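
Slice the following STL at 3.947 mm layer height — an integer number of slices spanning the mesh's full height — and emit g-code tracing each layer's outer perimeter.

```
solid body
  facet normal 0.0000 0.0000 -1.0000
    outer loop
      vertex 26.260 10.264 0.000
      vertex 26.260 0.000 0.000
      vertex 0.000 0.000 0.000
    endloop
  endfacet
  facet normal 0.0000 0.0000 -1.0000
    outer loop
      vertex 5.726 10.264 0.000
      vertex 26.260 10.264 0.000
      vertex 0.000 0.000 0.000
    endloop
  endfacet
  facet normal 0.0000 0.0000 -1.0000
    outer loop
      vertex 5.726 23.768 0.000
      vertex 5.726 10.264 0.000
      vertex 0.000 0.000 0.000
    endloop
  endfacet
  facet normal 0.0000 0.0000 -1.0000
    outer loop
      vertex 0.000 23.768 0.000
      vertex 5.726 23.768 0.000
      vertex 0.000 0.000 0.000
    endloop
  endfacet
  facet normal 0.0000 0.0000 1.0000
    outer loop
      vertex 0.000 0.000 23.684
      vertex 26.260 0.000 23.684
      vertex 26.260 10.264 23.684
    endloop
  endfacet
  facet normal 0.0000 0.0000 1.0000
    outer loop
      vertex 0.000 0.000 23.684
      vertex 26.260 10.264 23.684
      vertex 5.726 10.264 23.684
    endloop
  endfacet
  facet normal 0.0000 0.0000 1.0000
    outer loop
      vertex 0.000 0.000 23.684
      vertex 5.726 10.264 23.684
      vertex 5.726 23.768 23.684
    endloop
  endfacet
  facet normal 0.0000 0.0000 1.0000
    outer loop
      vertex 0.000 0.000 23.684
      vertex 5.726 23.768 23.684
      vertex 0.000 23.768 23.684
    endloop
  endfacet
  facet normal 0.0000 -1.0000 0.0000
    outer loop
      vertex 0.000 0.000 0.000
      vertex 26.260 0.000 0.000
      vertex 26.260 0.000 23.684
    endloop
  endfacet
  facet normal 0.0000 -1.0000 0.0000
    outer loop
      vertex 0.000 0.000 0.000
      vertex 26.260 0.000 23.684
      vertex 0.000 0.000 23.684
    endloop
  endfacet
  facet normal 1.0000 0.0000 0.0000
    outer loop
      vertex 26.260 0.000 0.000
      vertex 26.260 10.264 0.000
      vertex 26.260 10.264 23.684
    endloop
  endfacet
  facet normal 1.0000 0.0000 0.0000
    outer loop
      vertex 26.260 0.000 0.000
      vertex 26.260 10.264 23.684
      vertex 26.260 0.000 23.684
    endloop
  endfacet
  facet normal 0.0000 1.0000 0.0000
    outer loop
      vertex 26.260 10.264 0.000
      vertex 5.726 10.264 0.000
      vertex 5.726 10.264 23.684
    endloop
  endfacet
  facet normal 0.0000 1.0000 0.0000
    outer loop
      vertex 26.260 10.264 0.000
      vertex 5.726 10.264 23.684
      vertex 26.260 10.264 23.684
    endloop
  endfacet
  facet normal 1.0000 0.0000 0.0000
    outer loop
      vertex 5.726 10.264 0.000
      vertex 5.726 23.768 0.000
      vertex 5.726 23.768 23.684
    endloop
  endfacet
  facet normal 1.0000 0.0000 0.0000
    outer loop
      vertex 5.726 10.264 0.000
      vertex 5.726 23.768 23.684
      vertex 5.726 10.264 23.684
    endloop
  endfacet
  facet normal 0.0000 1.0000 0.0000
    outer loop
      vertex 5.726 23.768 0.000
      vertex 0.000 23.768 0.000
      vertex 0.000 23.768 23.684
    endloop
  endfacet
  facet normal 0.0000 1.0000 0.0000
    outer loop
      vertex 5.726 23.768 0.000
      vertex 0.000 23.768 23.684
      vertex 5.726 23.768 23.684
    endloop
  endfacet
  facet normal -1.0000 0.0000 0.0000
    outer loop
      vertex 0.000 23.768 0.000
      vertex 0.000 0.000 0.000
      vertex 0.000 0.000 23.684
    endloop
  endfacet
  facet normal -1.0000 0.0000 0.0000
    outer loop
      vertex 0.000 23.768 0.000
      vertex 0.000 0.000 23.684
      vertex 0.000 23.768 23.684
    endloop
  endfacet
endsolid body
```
; perimeter-only toolpath
G21 ; units = mm
G90 ; absolute positioning
G28 ; home
; layer 1
G0 Z3.947
G0 X0.000 Y0.000
G1 X26.260 Y0.000
G1 X26.260 Y10.264
G1 X5.726 Y10.264
G1 X5.726 Y23.768
G1 X0.000 Y23.768
G1 X0.000 Y0.000
; layer 2
G0 Z7.895
G0 X0.000 Y0.000
G1 X26.260 Y0.000
G1 X26.260 Y10.264
G1 X5.726 Y10.264
G1 X5.726 Y23.768
G1 X0.000 Y23.768
G1 X0.000 Y0.000
; layer 3
G0 Z11.842
G0 X0.000 Y0.000
G1 X26.260 Y0.000
G1 X26.260 Y10.264
G1 X5.726 Y10.264
G1 X5.726 Y23.768
G1 X0.000 Y23.768
G1 X0.000 Y0.000
; layer 4
G0 Z15.789
G0 X0.000 Y0.000
G1 X26.260 Y0.000
G1 X26.260 Y10.264
G1 X5.726 Y10.264
G1 X5.726 Y23.768
G1 X0.000 Y23.768
G1 X0.000 Y0.000
; layer 5
G0 Z19.737
G0 X0.000 Y0.000
G1 X26.260 Y0.000
G1 X26.260 Y10.264
G1 X5.726 Y10.264
G1 X5.726 Y23.768
G1 X0.000 Y23.768
G1 X0.000 Y0.000
; layer 6
G0 Z23.684
G0 X0.000 Y0.000
G1 X26.260 Y0.000
G1 X26.260 Y10.264
G1 X5.726 Y10.264
G1 X5.726 Y23.768
G1 X0.000 Y23.768
G1 X0.000 Y0.000
M2 ; end

The solid is an L-shaped prism: outer 26.3 × 23.8 mm, arm thicknesses ≈ 10.3 mm (horizontal) and 5.73 mm (vertical), extruded 23.7 mm in z. Slicing at Δz = 3.947 mm — 6 equal slices spanning the solid's height, so layer i sits at z = i·h/6 — gives 6 non-empty perimeters. Each is a 6-segment closed polygon; G0 lifts to the layer z and rapids to the start vertex, then G1 traces the edges.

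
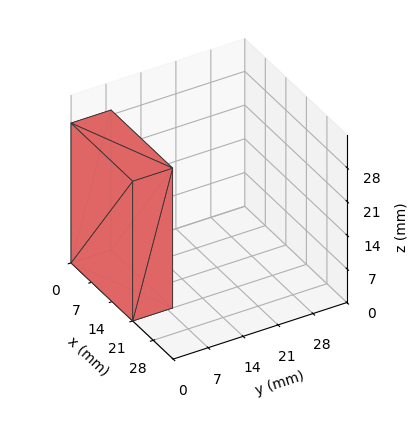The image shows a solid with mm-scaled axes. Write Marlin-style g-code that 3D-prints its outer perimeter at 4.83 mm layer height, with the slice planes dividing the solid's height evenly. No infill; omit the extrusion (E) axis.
Reading the render: the shape is a rectangular box, roughly 21 × 8 mm footprint and 29 mm tall (dimensions read to the nearest mm from the axis ticks). For the g-code, the solid's height is divided into equal slices at the stated Δz and each level perimeter traced with G1 moves after a G0 lift.

; perimeter-only toolpath
G21 ; units = mm
G90 ; absolute positioning
G28 ; home
; layer 1
G0 Z4.83
G0 X0.00 Y0.00
G1 X21.00 Y0.00
G1 X21.00 Y8.00
G1 X0.00 Y8.00
G1 X0.00 Y0.00
; layer 2
G0 Z9.67
G0 X0.00 Y0.00
G1 X21.00 Y0.00
G1 X21.00 Y8.00
G1 X0.00 Y8.00
G1 X0.00 Y0.00
; layer 3
G0 Z14.50
G0 X0.00 Y0.00
G1 X21.00 Y0.00
G1 X21.00 Y8.00
G1 X0.00 Y8.00
G1 X0.00 Y0.00
; layer 4
G0 Z19.33
G0 X0.00 Y0.00
G1 X21.00 Y0.00
G1 X21.00 Y8.00
G1 X0.00 Y8.00
G1 X0.00 Y0.00
; layer 5
G0 Z24.17
G0 X0.00 Y0.00
G1 X21.00 Y0.00
G1 X21.00 Y8.00
G1 X0.00 Y8.00
G1 X0.00 Y0.00
; layer 6
G0 Z29.00
G0 X0.00 Y0.00
G1 X21.00 Y0.00
G1 X21.00 Y8.00
G1 X0.00 Y8.00
G1 X0.00 Y0.00
M2 ; end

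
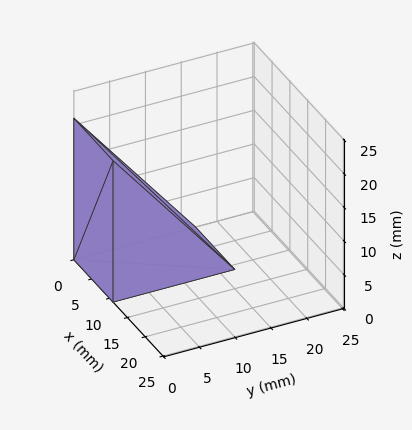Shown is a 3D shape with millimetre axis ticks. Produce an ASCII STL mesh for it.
Reading the render: the shape is a wedge (ramp): 11 × 17 mm base, rising to 21 mm along the y=0 edge and sloping linearly to z=0 at y=17 (dimensions read to the nearest mm from the axis ticks). For the STL, each face is triangulated and given an outward normal.

solid part
  facet normal 0.0000 0.0000 -1.0000
    outer loop
      vertex 11.000 17.000 0.000
      vertex 11.000 0.000 0.000
      vertex 0.000 0.000 0.000
    endloop
  endfacet
  facet normal 0.0000 0.0000 -1.0000
    outer loop
      vertex 0.000 17.000 0.000
      vertex 11.000 17.000 0.000
      vertex 0.000 0.000 0.000
    endloop
  endfacet
  facet normal 0.0000 -1.0000 0.0000
    outer loop
      vertex 0.000 0.000 0.000
      vertex 11.000 0.000 0.000
      vertex 11.000 0.000 21.000
    endloop
  endfacet
  facet normal 0.0000 -1.0000 0.0000
    outer loop
      vertex 0.000 0.000 0.000
      vertex 11.000 0.000 21.000
      vertex 0.000 0.000 21.000
    endloop
  endfacet
  facet normal 0.0000 0.7772 0.6292
    outer loop
      vertex 0.000 0.000 21.000
      vertex 11.000 0.000 21.000
      vertex 11.000 17.000 0.000
    endloop
  endfacet
  facet normal 0.0000 0.7772 0.6292
    outer loop
      vertex 0.000 0.000 21.000
      vertex 11.000 17.000 0.000
      vertex 0.000 17.000 0.000
    endloop
  endfacet
  facet normal -1.0000 0.0000 0.0000
    outer loop
      vertex 0.000 0.000 21.000
      vertex 0.000 17.000 0.000
      vertex 0.000 0.000 0.000
    endloop
  endfacet
  facet normal 1.0000 0.0000 0.0000
    outer loop
      vertex 11.000 0.000 0.000
      vertex 11.000 17.000 0.000
      vertex 11.000 0.000 21.000
    endloop
  endfacet
endsolid part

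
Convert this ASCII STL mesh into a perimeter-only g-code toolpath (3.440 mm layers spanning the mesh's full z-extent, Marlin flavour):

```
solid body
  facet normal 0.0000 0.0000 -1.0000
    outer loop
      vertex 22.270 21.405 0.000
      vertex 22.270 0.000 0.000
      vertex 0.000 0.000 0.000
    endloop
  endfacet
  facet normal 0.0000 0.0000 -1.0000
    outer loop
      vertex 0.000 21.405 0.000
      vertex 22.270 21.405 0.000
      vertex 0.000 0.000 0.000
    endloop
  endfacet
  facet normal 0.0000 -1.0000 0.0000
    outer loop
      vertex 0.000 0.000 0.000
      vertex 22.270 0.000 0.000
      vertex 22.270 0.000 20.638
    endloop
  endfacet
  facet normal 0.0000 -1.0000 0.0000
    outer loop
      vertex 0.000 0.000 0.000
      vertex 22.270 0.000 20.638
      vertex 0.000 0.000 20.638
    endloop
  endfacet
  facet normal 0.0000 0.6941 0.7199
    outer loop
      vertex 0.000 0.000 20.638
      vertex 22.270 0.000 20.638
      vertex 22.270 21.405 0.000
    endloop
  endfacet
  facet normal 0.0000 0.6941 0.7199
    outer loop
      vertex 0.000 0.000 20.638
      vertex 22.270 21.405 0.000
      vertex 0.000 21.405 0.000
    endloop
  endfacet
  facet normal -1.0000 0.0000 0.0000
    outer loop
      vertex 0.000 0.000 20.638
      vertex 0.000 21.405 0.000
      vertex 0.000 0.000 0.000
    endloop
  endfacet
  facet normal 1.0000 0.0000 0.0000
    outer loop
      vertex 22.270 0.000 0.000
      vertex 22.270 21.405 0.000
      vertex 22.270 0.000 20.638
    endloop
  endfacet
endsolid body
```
; perimeter-only toolpath
G21 ; units = mm
G90 ; absolute positioning
G28 ; home
; layer 1
G0 Z3.440
G0 X0.000 Y0.000
G1 X22.270 Y0.000
G1 X22.270 Y17.837
G1 X0.000 Y17.837
G1 X0.000 Y0.000
; layer 2
G0 Z6.879
G0 X0.000 Y0.000
G1 X22.270 Y0.000
G1 X22.270 Y14.270
G1 X0.000 Y14.270
G1 X0.000 Y0.000
; layer 3
G0 Z10.319
G0 X0.000 Y0.000
G1 X22.270 Y0.000
G1 X22.270 Y10.703
G1 X0.000 Y10.703
G1 X0.000 Y0.000
; layer 4
G0 Z13.759
G0 X0.000 Y0.000
G1 X22.270 Y0.000
G1 X22.270 Y7.135
G1 X0.000 Y7.135
G1 X0.000 Y0.000
; layer 5
G0 Z17.198
G0 X0.000 Y0.000
G1 X22.270 Y0.000
G1 X22.270 Y3.568
G1 X0.000 Y3.568
G1 X0.000 Y0.000
M2 ; end

The solid is a wedge (ramp): 22.3 × 21.4 mm base, rising to 20.6 mm along the y=0 edge and sloping linearly to z=0 at y=21.4. Slicing at Δz = 3.440 mm — 6 equal slices spanning the solid's height, so layer i sits at z = i·h/6 — gives 5 non-empty perimeters. Each is a 4-segment closed polygon; G0 lifts to the layer z and rapids to the start vertex, then G1 traces the edges. The cross-section shrinks linearly with z (the slice at the apex is degenerate and omitted).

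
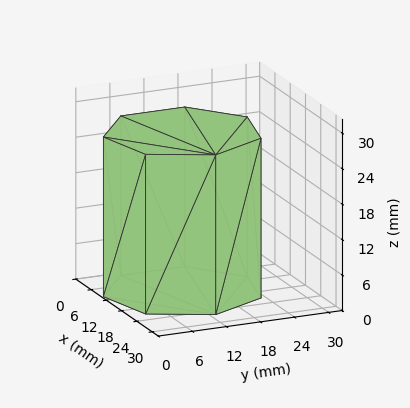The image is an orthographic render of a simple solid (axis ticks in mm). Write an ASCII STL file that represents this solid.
Reading the render: the shape is a regular 7-sided prism (a cylinder approximated with 7 flat sides), circumscribed radius ≈ 13 mm, height ≈ 27 mm (dimensions read to the nearest mm from the axis ticks). For the STL, each face is triangulated and given an outward normal.

solid part
  facet normal 0.0000 0.0000 -1.0000
    outer loop
      vertex 10.107 25.674 0.000
      vertex 21.105 23.164 0.000
      vertex 26.000 13.000 0.000
    endloop
  endfacet
  facet normal 0.0000 0.0000 -1.0000
    outer loop
      vertex 1.287 18.640 0.000
      vertex 10.107 25.674 0.000
      vertex 26.000 13.000 0.000
    endloop
  endfacet
  facet normal 0.0000 0.0000 -1.0000
    outer loop
      vertex 1.287 7.360 0.000
      vertex 1.287 18.640 0.000
      vertex 26.000 13.000 0.000
    endloop
  endfacet
  facet normal 0.0000 0.0000 -1.0000
    outer loop
      vertex 10.107 0.326 0.000
      vertex 1.287 7.360 0.000
      vertex 26.000 13.000 0.000
    endloop
  endfacet
  facet normal 0.0000 0.0000 -1.0000
    outer loop
      vertex 21.105 2.836 0.000
      vertex 10.107 0.326 0.000
      vertex 26.000 13.000 0.000
    endloop
  endfacet
  facet normal 0.0000 0.0000 1.0000
    outer loop
      vertex 26.000 13.000 27.000
      vertex 21.105 23.164 27.000
      vertex 10.107 25.674 27.000
    endloop
  endfacet
  facet normal 0.0000 0.0000 1.0000
    outer loop
      vertex 26.000 13.000 27.000
      vertex 10.107 25.674 27.000
      vertex 1.287 18.640 27.000
    endloop
  endfacet
  facet normal 0.0000 0.0000 1.0000
    outer loop
      vertex 26.000 13.000 27.000
      vertex 1.287 18.640 27.000
      vertex 1.287 7.360 27.000
    endloop
  endfacet
  facet normal 0.0000 0.0000 1.0000
    outer loop
      vertex 26.000 13.000 27.000
      vertex 1.287 7.360 27.000
      vertex 10.107 0.326 27.000
    endloop
  endfacet
  facet normal 0.0000 0.0000 1.0000
    outer loop
      vertex 26.000 13.000 27.000
      vertex 10.107 0.326 27.000
      vertex 21.105 2.836 27.000
    endloop
  endfacet
  facet normal 0.9010 0.4339 0.0000
    outer loop
      vertex 26.000 13.000 0.000
      vertex 21.105 23.164 0.000
      vertex 21.105 23.164 27.000
    endloop
  endfacet
  facet normal 0.9010 0.4339 0.0000
    outer loop
      vertex 26.000 13.000 0.000
      vertex 21.105 23.164 27.000
      vertex 26.000 13.000 27.000
    endloop
  endfacet
  facet normal 0.2225 0.9749 0.0000
    outer loop
      vertex 21.105 23.164 0.000
      vertex 10.107 25.674 0.000
      vertex 10.107 25.674 27.000
    endloop
  endfacet
  facet normal 0.2225 0.9749 0.0000
    outer loop
      vertex 21.105 23.164 0.000
      vertex 10.107 25.674 27.000
      vertex 21.105 23.164 27.000
    endloop
  endfacet
  facet normal -0.6235 0.7818 0.0000
    outer loop
      vertex 10.107 25.674 0.000
      vertex 1.287 18.640 0.000
      vertex 1.287 18.640 27.000
    endloop
  endfacet
  facet normal -0.6235 0.7818 0.0000
    outer loop
      vertex 10.107 25.674 0.000
      vertex 1.287 18.640 27.000
      vertex 10.107 25.674 27.000
    endloop
  endfacet
  facet normal -1.0000 0.0000 0.0000
    outer loop
      vertex 1.287 18.640 0.000
      vertex 1.287 7.360 0.000
      vertex 1.287 7.360 27.000
    endloop
  endfacet
  facet normal -1.0000 0.0000 0.0000
    outer loop
      vertex 1.287 18.640 0.000
      vertex 1.287 7.360 27.000
      vertex 1.287 18.640 27.000
    endloop
  endfacet
  facet normal -0.6235 -0.7818 0.0000
    outer loop
      vertex 1.287 7.360 0.000
      vertex 10.107 0.326 0.000
      vertex 10.107 0.326 27.000
    endloop
  endfacet
  facet normal -0.6235 -0.7818 0.0000
    outer loop
      vertex 1.287 7.360 0.000
      vertex 10.107 0.326 27.000
      vertex 1.287 7.360 27.000
    endloop
  endfacet
  facet normal 0.2225 -0.9749 0.0000
    outer loop
      vertex 10.107 0.326 0.000
      vertex 21.105 2.836 0.000
      vertex 21.105 2.836 27.000
    endloop
  endfacet
  facet normal 0.2225 -0.9749 0.0000
    outer loop
      vertex 10.107 0.326 0.000
      vertex 21.105 2.836 27.000
      vertex 10.107 0.326 27.000
    endloop
  endfacet
  facet normal 0.9010 -0.4339 0.0000
    outer loop
      vertex 21.105 2.836 0.000
      vertex 26.000 13.000 0.000
      vertex 26.000 13.000 27.000
    endloop
  endfacet
  facet normal 0.9010 -0.4339 0.0000
    outer loop
      vertex 21.105 2.836 0.000
      vertex 26.000 13.000 27.000
      vertex 21.105 2.836 27.000
    endloop
  endfacet
endsolid part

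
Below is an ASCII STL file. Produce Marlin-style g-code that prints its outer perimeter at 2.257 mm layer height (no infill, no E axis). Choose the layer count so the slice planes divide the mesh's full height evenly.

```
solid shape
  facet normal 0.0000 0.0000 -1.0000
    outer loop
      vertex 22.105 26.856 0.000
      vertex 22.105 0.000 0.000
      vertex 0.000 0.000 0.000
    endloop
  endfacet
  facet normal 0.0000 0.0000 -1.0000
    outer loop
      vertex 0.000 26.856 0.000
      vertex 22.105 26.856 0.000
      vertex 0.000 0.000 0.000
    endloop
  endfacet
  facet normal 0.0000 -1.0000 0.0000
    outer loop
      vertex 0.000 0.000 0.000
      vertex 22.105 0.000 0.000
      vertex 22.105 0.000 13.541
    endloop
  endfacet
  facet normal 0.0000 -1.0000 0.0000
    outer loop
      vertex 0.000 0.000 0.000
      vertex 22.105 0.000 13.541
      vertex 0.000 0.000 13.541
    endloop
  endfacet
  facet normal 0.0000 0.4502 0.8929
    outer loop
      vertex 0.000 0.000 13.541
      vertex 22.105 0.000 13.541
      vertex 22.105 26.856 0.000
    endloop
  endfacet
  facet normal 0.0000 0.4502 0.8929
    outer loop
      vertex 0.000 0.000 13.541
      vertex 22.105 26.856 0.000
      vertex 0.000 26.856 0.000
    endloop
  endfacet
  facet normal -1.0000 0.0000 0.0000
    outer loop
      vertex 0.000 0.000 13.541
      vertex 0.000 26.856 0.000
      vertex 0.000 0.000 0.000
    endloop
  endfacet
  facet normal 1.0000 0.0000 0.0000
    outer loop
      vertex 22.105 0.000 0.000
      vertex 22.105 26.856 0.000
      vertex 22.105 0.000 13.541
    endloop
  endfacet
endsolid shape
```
; perimeter-only toolpath
G21 ; units = mm
G90 ; absolute positioning
G28 ; home
; layer 1
G0 Z2.257
G0 X0.000 Y0.000
G1 X22.105 Y0.000
G1 X22.105 Y22.380
G1 X0.000 Y22.380
G1 X0.000 Y0.000
; layer 2
G0 Z4.514
G0 X0.000 Y0.000
G1 X22.105 Y0.000
G1 X22.105 Y17.904
G1 X0.000 Y17.904
G1 X0.000 Y0.000
; layer 3
G0 Z6.771
G0 X0.000 Y0.000
G1 X22.105 Y0.000
G1 X22.105 Y13.428
G1 X0.000 Y13.428
G1 X0.000 Y0.000
; layer 4
G0 Z9.027
G0 X0.000 Y0.000
G1 X22.105 Y0.000
G1 X22.105 Y8.952
G1 X0.000 Y8.952
G1 X0.000 Y0.000
; layer 5
G0 Z11.284
G0 X0.000 Y0.000
G1 X22.105 Y0.000
G1 X22.105 Y4.476
G1 X0.000 Y4.476
G1 X0.000 Y0.000
M2 ; end

The solid is a wedge (ramp): 22.1 × 26.9 mm base, rising to 13.5 mm along the y=0 edge and sloping linearly to z=0 at y=26.9. Slicing at Δz = 2.257 mm — 6 equal slices spanning the solid's height, so layer i sits at z = i·h/6 — gives 5 non-empty perimeters. Each is a 4-segment closed polygon; G0 lifts to the layer z and rapids to the start vertex, then G1 traces the edges. The cross-section shrinks linearly with z (the slice at the apex is degenerate and omitted).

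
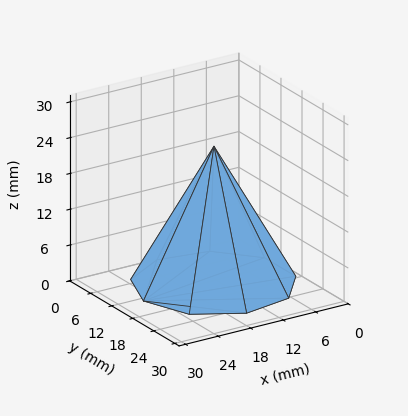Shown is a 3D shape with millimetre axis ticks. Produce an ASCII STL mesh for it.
Reading the render: the shape is a regular 9-sided pyramid, base circumscribed radius ≈ 13 mm, apex at z ≈ 23 mm (dimensions read to the nearest mm from the axis ticks). For the STL, each face is triangulated and given an outward normal.

solid part
  facet normal 0.0000 0.0000 -1.0000
    outer loop
      vertex 15.257 25.803 0.000
      vertex 22.959 21.356 0.000
      vertex 26.000 13.000 0.000
    endloop
  endfacet
  facet normal 0.0000 0.0000 -1.0000
    outer loop
      vertex 6.500 24.258 0.000
      vertex 15.257 25.803 0.000
      vertex 26.000 13.000 0.000
    endloop
  endfacet
  facet normal 0.0000 0.0000 -1.0000
    outer loop
      vertex 0.784 17.446 0.000
      vertex 6.500 24.258 0.000
      vertex 26.000 13.000 0.000
    endloop
  endfacet
  facet normal 0.0000 0.0000 -1.0000
    outer loop
      vertex 0.784 8.554 0.000
      vertex 0.784 17.446 0.000
      vertex 26.000 13.000 0.000
    endloop
  endfacet
  facet normal 0.0000 0.0000 -1.0000
    outer loop
      vertex 6.500 1.742 0.000
      vertex 0.784 8.554 0.000
      vertex 26.000 13.000 0.000
    endloop
  endfacet
  facet normal 0.0000 0.0000 -1.0000
    outer loop
      vertex 15.257 0.197 0.000
      vertex 6.500 1.742 0.000
      vertex 26.000 13.000 0.000
    endloop
  endfacet
  facet normal 0.0000 0.0000 -1.0000
    outer loop
      vertex 22.959 4.644 0.000
      vertex 15.257 0.197 0.000
      vertex 26.000 13.000 0.000
    endloop
  endfacet
  facet normal 0.8299 0.3020 0.4691
    outer loop
      vertex 26.000 13.000 0.000
      vertex 22.959 21.356 0.000
      vertex 13.000 13.000 23.000
    endloop
  endfacet
  facet normal 0.4416 0.7648 0.4691
    outer loop
      vertex 22.959 21.356 0.000
      vertex 15.257 25.803 0.000
      vertex 13.000 13.000 23.000
    endloop
  endfacet
  facet normal -0.1534 0.8697 0.4691
    outer loop
      vertex 15.257 25.803 0.000
      vertex 6.500 24.258 0.000
      vertex 13.000 13.000 23.000
    endloop
  endfacet
  facet normal -0.6765 0.5677 0.4691
    outer loop
      vertex 6.500 24.258 0.000
      vertex 0.784 17.446 0.000
      vertex 13.000 13.000 23.000
    endloop
  endfacet
  facet normal -0.8832 0.0000 0.4691
    outer loop
      vertex 0.784 17.446 0.000
      vertex 0.784 8.554 0.000
      vertex 13.000 13.000 23.000
    endloop
  endfacet
  facet normal -0.6765 -0.5677 0.4691
    outer loop
      vertex 0.784 8.554 0.000
      vertex 6.500 1.742 0.000
      vertex 13.000 13.000 23.000
    endloop
  endfacet
  facet normal -0.1534 -0.8697 0.4691
    outer loop
      vertex 6.500 1.742 0.000
      vertex 15.257 0.197 0.000
      vertex 13.000 13.000 23.000
    endloop
  endfacet
  facet normal 0.4416 -0.7648 0.4691
    outer loop
      vertex 15.257 0.197 0.000
      vertex 22.959 4.644 0.000
      vertex 13.000 13.000 23.000
    endloop
  endfacet
  facet normal 0.8299 -0.3020 0.4691
    outer loop
      vertex 22.959 4.644 0.000
      vertex 26.000 13.000 0.000
      vertex 13.000 13.000 23.000
    endloop
  endfacet
endsolid part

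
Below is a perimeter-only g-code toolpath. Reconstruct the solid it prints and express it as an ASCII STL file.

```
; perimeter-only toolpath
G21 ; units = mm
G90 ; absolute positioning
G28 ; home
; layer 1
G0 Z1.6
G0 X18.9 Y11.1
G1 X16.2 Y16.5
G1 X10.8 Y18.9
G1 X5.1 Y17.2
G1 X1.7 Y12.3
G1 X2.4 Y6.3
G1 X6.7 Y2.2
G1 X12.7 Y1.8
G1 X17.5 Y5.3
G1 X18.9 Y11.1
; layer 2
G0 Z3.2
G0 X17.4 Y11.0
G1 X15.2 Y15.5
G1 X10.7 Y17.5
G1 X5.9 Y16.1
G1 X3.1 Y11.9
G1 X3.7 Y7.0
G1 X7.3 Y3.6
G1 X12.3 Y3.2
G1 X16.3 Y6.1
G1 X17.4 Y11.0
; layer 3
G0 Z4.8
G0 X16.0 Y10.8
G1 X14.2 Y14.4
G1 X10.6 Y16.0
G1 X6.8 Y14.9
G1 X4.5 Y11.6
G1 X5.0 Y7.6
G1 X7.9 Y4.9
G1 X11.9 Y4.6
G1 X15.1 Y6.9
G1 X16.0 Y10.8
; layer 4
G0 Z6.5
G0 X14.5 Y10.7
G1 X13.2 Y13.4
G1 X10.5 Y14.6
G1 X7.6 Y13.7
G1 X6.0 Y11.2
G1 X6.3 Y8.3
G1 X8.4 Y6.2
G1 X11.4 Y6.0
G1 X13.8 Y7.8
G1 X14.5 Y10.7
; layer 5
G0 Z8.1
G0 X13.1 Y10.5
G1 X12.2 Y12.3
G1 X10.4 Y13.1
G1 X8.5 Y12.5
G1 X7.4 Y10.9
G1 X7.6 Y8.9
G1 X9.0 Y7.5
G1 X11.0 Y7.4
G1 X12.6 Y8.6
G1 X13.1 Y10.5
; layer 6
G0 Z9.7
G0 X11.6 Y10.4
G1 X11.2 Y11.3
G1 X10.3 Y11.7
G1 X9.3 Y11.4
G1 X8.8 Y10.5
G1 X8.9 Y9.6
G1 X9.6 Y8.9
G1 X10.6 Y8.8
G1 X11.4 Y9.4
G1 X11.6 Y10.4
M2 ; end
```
solid part
  facet normal 0.0000 0.0000 -1.0000
    outer loop
      vertex 10.9 20.4 0.0
      vertex 17.2 17.6 0.0
      vertex 20.3 11.3 0.0
    endloop
  endfacet
  facet normal 0.0000 0.0000 -1.0000
    outer loop
      vertex 4.2 18.4 0.0
      vertex 10.9 20.4 0.0
      vertex 20.3 11.3 0.0
    endloop
  endfacet
  facet normal 0.0000 0.0000 -1.0000
    outer loop
      vertex 0.3 12.6 0.0
      vertex 4.2 18.4 0.0
      vertex 20.3 11.3 0.0
    endloop
  endfacet
  facet normal 0.0000 0.0000 -1.0000
    outer loop
      vertex 1.1 5.7 0.0
      vertex 0.3 12.6 0.0
      vertex 20.3 11.3 0.0
    endloop
  endfacet
  facet normal 0.0000 0.0000 -1.0000
    outer loop
      vertex 6.1 0.9 0.0
      vertex 1.1 5.7 0.0
      vertex 20.3 11.3 0.0
    endloop
  endfacet
  facet normal 0.0000 0.0000 -1.0000
    outer loop
      vertex 13.1 0.4 0.0
      vertex 6.1 0.9 0.0
      vertex 20.3 11.3 0.0
    endloop
  endfacet
  facet normal 0.0000 0.0000 -1.0000
    outer loop
      vertex 18.7 4.5 0.0
      vertex 13.1 0.4 0.0
      vertex 20.3 11.3 0.0
    endloop
  endfacet
  facet normal 0.6854 0.3372 0.6454
    outer loop
      vertex 20.3 11.3 0.0
      vertex 17.2 17.6 0.0
      vertex 10.2 10.2 11.3
    endloop
  endfacet
  facet normal 0.3095 0.6963 0.6477
    outer loop
      vertex 17.2 17.6 0.0
      vertex 10.9 20.4 0.0
      vertex 10.2 10.2 11.3
    endloop
  endfacet
  facet normal -0.2182 0.7311 0.6464
    outer loop
      vertex 10.9 20.4 0.0
      vertex 4.2 18.4 0.0
      vertex 10.2 10.2 11.3
    endloop
  endfacet
  facet normal -0.6337 0.4261 0.6457
    outer loop
      vertex 4.2 18.4 0.0
      vertex 0.3 12.6 0.0
      vertex 10.2 10.2 11.3
    endloop
  endfacet
  facet normal -0.7584 -0.0879 0.6458
    outer loop
      vertex 0.3 12.6 0.0
      vertex 1.1 5.7 0.0
      vertex 10.2 10.2 11.3
    endloop
  endfacet
  facet normal -0.5290 -0.5510 0.6454
    outer loop
      vertex 1.1 5.7 0.0
      vertex 6.1 0.9 0.0
      vertex 10.2 10.2 11.3
    endloop
  endfacet
  facet normal -0.0544 -0.7612 0.6462
    outer loop
      vertex 6.1 0.9 0.0
      vertex 13.1 0.4 0.0
      vertex 10.2 10.2 11.3
    endloop
  endfacet
  facet normal 0.4498 -0.6144 0.6483
    outer loop
      vertex 13.1 0.4 0.0
      vertex 18.7 4.5 0.0
      vertex 10.2 10.2 11.3
    endloop
  endfacet
  facet normal 0.7425 -0.1747 0.6467
    outer loop
      vertex 18.7 4.5 0.0
      vertex 20.3 11.3 0.0
      vertex 10.2 10.2 11.3
    endloop
  endfacet
endsolid part

The G0 Z moves step by Δz≈1.6 mm. The G1 loops shrink linearly with z, so the solid tapers from its base footprint up to z≈11.3. Closing with a flat bottom cap and the tapered top and triangulating gives 16 facets — a regular 9-sided pyramid, base circumscribed radius ≈ 10.2 mm, apex at z ≈ 11.3 mm.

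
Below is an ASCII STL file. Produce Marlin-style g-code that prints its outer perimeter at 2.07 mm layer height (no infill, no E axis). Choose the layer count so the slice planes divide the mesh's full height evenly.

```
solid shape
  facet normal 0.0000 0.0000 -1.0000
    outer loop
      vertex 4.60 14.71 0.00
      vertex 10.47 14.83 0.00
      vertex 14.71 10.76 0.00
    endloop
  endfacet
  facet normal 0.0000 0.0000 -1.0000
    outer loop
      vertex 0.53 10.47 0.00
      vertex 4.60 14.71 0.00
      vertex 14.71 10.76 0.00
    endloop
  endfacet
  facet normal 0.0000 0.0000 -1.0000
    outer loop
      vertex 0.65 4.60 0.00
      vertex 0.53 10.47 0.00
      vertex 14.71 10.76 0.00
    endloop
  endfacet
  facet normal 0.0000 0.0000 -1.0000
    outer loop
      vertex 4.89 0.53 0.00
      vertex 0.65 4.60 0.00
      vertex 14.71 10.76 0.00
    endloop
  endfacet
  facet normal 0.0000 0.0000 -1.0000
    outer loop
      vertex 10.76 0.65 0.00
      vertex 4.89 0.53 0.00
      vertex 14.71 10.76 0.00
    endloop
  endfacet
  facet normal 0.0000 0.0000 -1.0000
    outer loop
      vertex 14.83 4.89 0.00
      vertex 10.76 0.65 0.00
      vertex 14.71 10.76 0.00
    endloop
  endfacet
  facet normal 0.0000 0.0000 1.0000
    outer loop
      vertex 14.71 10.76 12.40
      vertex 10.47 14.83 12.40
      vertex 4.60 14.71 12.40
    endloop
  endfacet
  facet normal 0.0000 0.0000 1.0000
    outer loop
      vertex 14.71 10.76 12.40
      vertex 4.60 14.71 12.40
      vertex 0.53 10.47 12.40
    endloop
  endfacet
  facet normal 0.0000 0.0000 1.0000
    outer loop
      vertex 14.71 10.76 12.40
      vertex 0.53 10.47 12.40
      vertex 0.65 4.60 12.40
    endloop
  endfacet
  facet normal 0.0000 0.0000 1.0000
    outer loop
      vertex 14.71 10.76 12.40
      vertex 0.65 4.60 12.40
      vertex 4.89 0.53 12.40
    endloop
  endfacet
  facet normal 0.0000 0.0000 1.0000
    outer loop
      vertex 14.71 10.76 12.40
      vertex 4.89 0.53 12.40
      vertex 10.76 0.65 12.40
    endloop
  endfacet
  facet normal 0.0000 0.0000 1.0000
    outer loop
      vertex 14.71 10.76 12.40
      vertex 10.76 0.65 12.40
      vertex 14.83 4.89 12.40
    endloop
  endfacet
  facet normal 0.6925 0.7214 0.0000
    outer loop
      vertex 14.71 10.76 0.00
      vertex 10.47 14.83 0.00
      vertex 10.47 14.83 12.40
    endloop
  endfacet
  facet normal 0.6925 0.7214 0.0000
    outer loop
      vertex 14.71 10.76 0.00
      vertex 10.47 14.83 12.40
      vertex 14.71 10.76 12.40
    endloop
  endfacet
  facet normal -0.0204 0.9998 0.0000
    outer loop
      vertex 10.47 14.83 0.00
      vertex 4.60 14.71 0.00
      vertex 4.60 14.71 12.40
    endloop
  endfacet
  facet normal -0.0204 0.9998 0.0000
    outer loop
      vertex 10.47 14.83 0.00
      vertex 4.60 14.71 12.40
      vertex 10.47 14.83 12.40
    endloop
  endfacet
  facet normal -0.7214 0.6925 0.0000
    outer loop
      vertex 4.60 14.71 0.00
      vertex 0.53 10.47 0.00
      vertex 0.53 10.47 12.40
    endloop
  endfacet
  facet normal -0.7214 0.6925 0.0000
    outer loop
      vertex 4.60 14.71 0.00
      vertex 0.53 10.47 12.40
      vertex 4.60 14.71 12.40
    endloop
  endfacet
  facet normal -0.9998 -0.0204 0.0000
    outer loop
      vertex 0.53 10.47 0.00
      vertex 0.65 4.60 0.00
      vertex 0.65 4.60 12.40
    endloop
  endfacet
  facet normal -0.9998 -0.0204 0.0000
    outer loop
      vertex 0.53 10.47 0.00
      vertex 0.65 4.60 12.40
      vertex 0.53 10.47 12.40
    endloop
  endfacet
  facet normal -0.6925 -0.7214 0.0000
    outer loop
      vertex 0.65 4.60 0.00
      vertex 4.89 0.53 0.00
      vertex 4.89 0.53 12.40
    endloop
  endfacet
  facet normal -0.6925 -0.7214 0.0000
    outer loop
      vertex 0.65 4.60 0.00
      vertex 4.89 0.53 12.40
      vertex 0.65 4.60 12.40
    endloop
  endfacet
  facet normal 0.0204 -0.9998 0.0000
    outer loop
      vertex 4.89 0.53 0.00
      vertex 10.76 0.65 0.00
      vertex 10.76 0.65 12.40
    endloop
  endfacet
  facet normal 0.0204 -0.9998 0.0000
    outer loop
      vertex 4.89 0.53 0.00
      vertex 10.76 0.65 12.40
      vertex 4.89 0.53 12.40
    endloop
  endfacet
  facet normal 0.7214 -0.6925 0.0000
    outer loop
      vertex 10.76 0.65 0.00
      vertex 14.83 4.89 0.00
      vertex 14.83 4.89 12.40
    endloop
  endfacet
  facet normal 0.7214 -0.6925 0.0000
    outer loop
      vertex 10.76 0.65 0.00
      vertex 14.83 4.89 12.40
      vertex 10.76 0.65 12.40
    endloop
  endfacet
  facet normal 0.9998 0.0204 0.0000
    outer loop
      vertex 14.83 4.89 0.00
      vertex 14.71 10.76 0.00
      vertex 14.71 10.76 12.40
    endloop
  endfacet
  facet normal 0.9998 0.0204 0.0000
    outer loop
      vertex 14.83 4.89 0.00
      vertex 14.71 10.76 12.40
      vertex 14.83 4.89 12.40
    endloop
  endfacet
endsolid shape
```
; perimeter-only toolpath
G21 ; units = mm
G90 ; absolute positioning
G28 ; home
; layer 1
G0 Z2.07
G0 X14.71 Y10.76
G1 X10.47 Y14.83
G1 X4.60 Y14.71
G1 X0.53 Y10.47
G1 X0.65 Y4.60
G1 X4.89 Y0.53
G1 X10.76 Y0.65
G1 X14.83 Y4.89
G1 X14.71 Y10.76
; layer 2
G0 Z4.13
G0 X14.71 Y10.76
G1 X10.47 Y14.83
G1 X4.60 Y14.71
G1 X0.53 Y10.47
G1 X0.65 Y4.60
G1 X4.89 Y0.53
G1 X10.76 Y0.65
G1 X14.83 Y4.89
G1 X14.71 Y10.76
; layer 3
G0 Z6.20
G0 X14.71 Y10.76
G1 X10.47 Y14.83
G1 X4.60 Y14.71
G1 X0.53 Y10.47
G1 X0.65 Y4.60
G1 X4.89 Y0.53
G1 X10.76 Y0.65
G1 X14.83 Y4.89
G1 X14.71 Y10.76
; layer 4
G0 Z8.27
G0 X14.71 Y10.76
G1 X10.47 Y14.83
G1 X4.60 Y14.71
G1 X0.53 Y10.47
G1 X0.65 Y4.60
G1 X4.89 Y0.53
G1 X10.76 Y0.65
G1 X14.83 Y4.89
G1 X14.71 Y10.76
; layer 5
G0 Z10.33
G0 X14.71 Y10.76
G1 X10.47 Y14.83
G1 X4.60 Y14.71
G1 X0.53 Y10.47
G1 X0.65 Y4.60
G1 X4.89 Y0.53
G1 X10.76 Y0.65
G1 X14.83 Y4.89
G1 X14.71 Y10.76
; layer 6
G0 Z12.40
G0 X14.71 Y10.76
G1 X10.47 Y14.83
G1 X4.60 Y14.71
G1 X0.53 Y10.47
G1 X0.65 Y4.60
G1 X4.89 Y0.53
G1 X10.76 Y0.65
G1 X14.83 Y4.89
G1 X14.71 Y10.76
M2 ; end

The solid is a regular 8-sided prism (a cylinder approximated with 8 flat sides), circumscribed radius ≈ 7.68 mm, height ≈ 12.4 mm. Slicing at Δz = 2.07 mm — 6 equal slices spanning the solid's height, so layer i sits at z = i·h/6 — gives 6 non-empty perimeters. Each is a 8-segment closed polygon; G0 lifts to the layer z and rapids to the start vertex, then G1 traces the edges.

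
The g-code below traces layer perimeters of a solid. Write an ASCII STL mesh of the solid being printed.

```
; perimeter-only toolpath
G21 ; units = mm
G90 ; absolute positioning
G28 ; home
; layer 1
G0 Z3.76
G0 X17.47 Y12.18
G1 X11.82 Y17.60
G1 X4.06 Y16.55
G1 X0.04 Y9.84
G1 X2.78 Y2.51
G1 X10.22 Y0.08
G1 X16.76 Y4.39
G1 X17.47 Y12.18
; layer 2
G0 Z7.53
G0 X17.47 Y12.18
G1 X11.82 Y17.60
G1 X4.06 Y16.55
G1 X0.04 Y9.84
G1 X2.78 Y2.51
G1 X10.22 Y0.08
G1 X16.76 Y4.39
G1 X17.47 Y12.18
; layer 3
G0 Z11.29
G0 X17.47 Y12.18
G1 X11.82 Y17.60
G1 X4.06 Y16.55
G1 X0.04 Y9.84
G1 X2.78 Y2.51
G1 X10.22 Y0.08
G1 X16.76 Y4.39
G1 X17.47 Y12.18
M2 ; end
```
solid part
  facet normal 0.0000 0.0000 -1.0000
    outer loop
      vertex 4.06 16.55 0.00
      vertex 11.82 17.60 0.00
      vertex 17.47 12.18 0.00
    endloop
  endfacet
  facet normal 0.0000 0.0000 -1.0000
    outer loop
      vertex 0.04 9.84 0.00
      vertex 4.06 16.55 0.00
      vertex 17.47 12.18 0.00
    endloop
  endfacet
  facet normal 0.0000 0.0000 -1.0000
    outer loop
      vertex 2.78 2.51 0.00
      vertex 0.04 9.84 0.00
      vertex 17.47 12.18 0.00
    endloop
  endfacet
  facet normal 0.0000 0.0000 -1.0000
    outer loop
      vertex 10.22 0.08 0.00
      vertex 2.78 2.51 0.00
      vertex 17.47 12.18 0.00
    endloop
  endfacet
  facet normal 0.0000 0.0000 -1.0000
    outer loop
      vertex 16.76 4.39 0.00
      vertex 10.22 0.08 0.00
      vertex 17.47 12.18 0.00
    endloop
  endfacet
  facet normal 0.0000 0.0000 1.0000
    outer loop
      vertex 17.47 12.18 11.29
      vertex 11.82 17.60 11.29
      vertex 4.06 16.55 11.29
    endloop
  endfacet
  facet normal 0.0000 0.0000 1.0000
    outer loop
      vertex 17.47 12.18 11.29
      vertex 4.06 16.55 11.29
      vertex 0.04 9.84 11.29
    endloop
  endfacet
  facet normal 0.0000 0.0000 1.0000
    outer loop
      vertex 17.47 12.18 11.29
      vertex 0.04 9.84 11.29
      vertex 2.78 2.51 11.29
    endloop
  endfacet
  facet normal 0.0000 0.0000 1.0000
    outer loop
      vertex 17.47 12.18 11.29
      vertex 2.78 2.51 11.29
      vertex 10.22 0.08 11.29
    endloop
  endfacet
  facet normal 0.0000 0.0000 1.0000
    outer loop
      vertex 17.47 12.18 11.29
      vertex 10.22 0.08 11.29
      vertex 16.76 4.39 11.29
    endloop
  endfacet
  facet normal 0.6923 0.7216 0.0000
    outer loop
      vertex 17.47 12.18 0.00
      vertex 11.82 17.60 0.00
      vertex 11.82 17.60 11.29
    endloop
  endfacet
  facet normal 0.6923 0.7216 0.0000
    outer loop
      vertex 17.47 12.18 0.00
      vertex 11.82 17.60 11.29
      vertex 17.47 12.18 11.29
    endloop
  endfacet
  facet normal -0.1341 0.9910 0.0000
    outer loop
      vertex 11.82 17.60 0.00
      vertex 4.06 16.55 0.00
      vertex 4.06 16.55 11.29
    endloop
  endfacet
  facet normal -0.1341 0.9910 0.0000
    outer loop
      vertex 11.82 17.60 0.00
      vertex 4.06 16.55 11.29
      vertex 11.82 17.60 11.29
    endloop
  endfacet
  facet normal -0.8578 0.5139 0.0000
    outer loop
      vertex 4.06 16.55 0.00
      vertex 0.04 9.84 0.00
      vertex 0.04 9.84 11.29
    endloop
  endfacet
  facet normal -0.8578 0.5139 0.0000
    outer loop
      vertex 4.06 16.55 0.00
      vertex 0.04 9.84 11.29
      vertex 4.06 16.55 11.29
    endloop
  endfacet
  facet normal -0.9367 -0.3501 0.0000
    outer loop
      vertex 0.04 9.84 0.00
      vertex 2.78 2.51 0.00
      vertex 2.78 2.51 11.29
    endloop
  endfacet
  facet normal -0.9367 -0.3501 0.0000
    outer loop
      vertex 0.04 9.84 0.00
      vertex 2.78 2.51 11.29
      vertex 0.04 9.84 11.29
    endloop
  endfacet
  facet normal -0.3105 -0.9506 0.0000
    outer loop
      vertex 2.78 2.51 0.00
      vertex 10.22 0.08 0.00
      vertex 10.22 0.08 11.29
    endloop
  endfacet
  facet normal -0.3105 -0.9506 0.0000
    outer loop
      vertex 2.78 2.51 0.00
      vertex 10.22 0.08 11.29
      vertex 2.78 2.51 11.29
    endloop
  endfacet
  facet normal 0.5503 -0.8350 0.0000
    outer loop
      vertex 10.22 0.08 0.00
      vertex 16.76 4.39 0.00
      vertex 16.76 4.39 11.29
    endloop
  endfacet
  facet normal 0.5503 -0.8350 0.0000
    outer loop
      vertex 10.22 0.08 0.00
      vertex 16.76 4.39 11.29
      vertex 10.22 0.08 11.29
    endloop
  endfacet
  facet normal 0.9959 -0.0908 0.0000
    outer loop
      vertex 16.76 4.39 0.00
      vertex 17.47 12.18 0.00
      vertex 17.47 12.18 11.29
    endloop
  endfacet
  facet normal 0.9959 -0.0908 0.0000
    outer loop
      vertex 16.76 4.39 0.00
      vertex 17.47 12.18 11.29
      vertex 16.76 4.39 11.29
    endloop
  endfacet
endsolid part

The G0 Z moves step by Δz≈3.76 mm. Every layer's G1 loop is the same polygon, so the solid is a straight extrusion of it from z=0 to z≈11.3. Closing with flat bottom and top caps and triangulating gives 24 facets — a regular 7-sided prism (a cylinder approximated with 7 flat sides), circumscribed radius ≈ 9.02 mm, height ≈ 11.3 mm.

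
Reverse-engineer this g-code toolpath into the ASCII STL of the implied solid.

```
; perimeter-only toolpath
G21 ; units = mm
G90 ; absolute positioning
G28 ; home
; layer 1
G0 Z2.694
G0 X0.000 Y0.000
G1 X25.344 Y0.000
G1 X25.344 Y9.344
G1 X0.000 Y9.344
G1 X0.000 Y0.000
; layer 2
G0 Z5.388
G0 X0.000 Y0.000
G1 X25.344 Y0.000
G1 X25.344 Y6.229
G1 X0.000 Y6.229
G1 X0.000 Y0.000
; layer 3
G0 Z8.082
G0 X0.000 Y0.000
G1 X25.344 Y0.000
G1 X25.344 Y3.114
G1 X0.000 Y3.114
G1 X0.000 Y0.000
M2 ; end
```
solid part
  facet normal 0.0000 0.0000 -1.0000
    outer loop
      vertex 25.344 12.458 0.000
      vertex 25.344 0.000 0.000
      vertex 0.000 0.000 0.000
    endloop
  endfacet
  facet normal 0.0000 0.0000 -1.0000
    outer loop
      vertex 0.000 12.458 0.000
      vertex 25.344 12.458 0.000
      vertex 0.000 0.000 0.000
    endloop
  endfacet
  facet normal 0.0000 -1.0000 0.0000
    outer loop
      vertex 0.000 0.000 0.000
      vertex 25.344 0.000 0.000
      vertex 25.344 0.000 10.776
    endloop
  endfacet
  facet normal 0.0000 -1.0000 0.0000
    outer loop
      vertex 0.000 0.000 0.000
      vertex 25.344 0.000 10.776
      vertex 0.000 0.000 10.776
    endloop
  endfacet
  facet normal 0.0000 0.6542 0.7563
    outer loop
      vertex 0.000 0.000 10.776
      vertex 25.344 0.000 10.776
      vertex 25.344 12.458 0.000
    endloop
  endfacet
  facet normal 0.0000 0.6542 0.7563
    outer loop
      vertex 0.000 0.000 10.776
      vertex 25.344 12.458 0.000
      vertex 0.000 12.458 0.000
    endloop
  endfacet
  facet normal -1.0000 0.0000 0.0000
    outer loop
      vertex 0.000 0.000 10.776
      vertex 0.000 12.458 0.000
      vertex 0.000 0.000 0.000
    endloop
  endfacet
  facet normal 1.0000 0.0000 0.0000
    outer loop
      vertex 25.344 0.000 0.000
      vertex 25.344 12.458 0.000
      vertex 25.344 0.000 10.776
    endloop
  endfacet
endsolid part

The G0 Z moves step by Δz≈2.694 mm. The G1 loops shrink linearly with z, so the solid tapers from its base footprint up to z≈10.8. Closing with a flat bottom cap and the tapered top and triangulating gives 8 facets — a wedge (ramp): 25.3 × 12.5 mm base, rising to 10.8 mm along the y=0 edge and sloping linearly to z=0 at y=12.5.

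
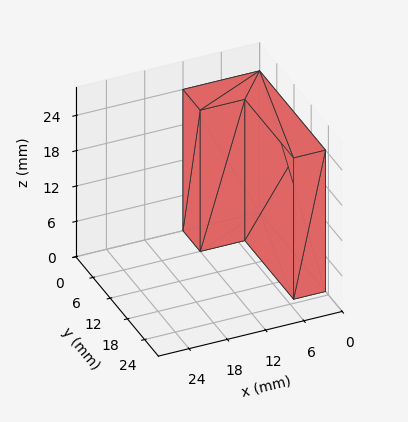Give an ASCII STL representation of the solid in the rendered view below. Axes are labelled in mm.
Reading the render: the shape is an L-shaped prism: outer 12 × 23 mm, arm thicknesses ≈ 6 mm (horizontal) and 5 mm (vertical), extruded 24 mm in z (dimensions read to the nearest mm from the axis ticks). For the STL, each face is triangulated and given an outward normal.

solid part
  facet normal 0.0000 0.0000 -1.0000
    outer loop
      vertex 12.00 6.00 0.00
      vertex 12.00 0.00 0.00
      vertex 0.00 0.00 0.00
    endloop
  endfacet
  facet normal 0.0000 0.0000 -1.0000
    outer loop
      vertex 5.00 6.00 0.00
      vertex 12.00 6.00 0.00
      vertex 0.00 0.00 0.00
    endloop
  endfacet
  facet normal 0.0000 0.0000 -1.0000
    outer loop
      vertex 5.00 23.00 0.00
      vertex 5.00 6.00 0.00
      vertex 0.00 0.00 0.00
    endloop
  endfacet
  facet normal 0.0000 0.0000 -1.0000
    outer loop
      vertex 0.00 23.00 0.00
      vertex 5.00 23.00 0.00
      vertex 0.00 0.00 0.00
    endloop
  endfacet
  facet normal 0.0000 0.0000 1.0000
    outer loop
      vertex 0.00 0.00 24.00
      vertex 12.00 0.00 24.00
      vertex 12.00 6.00 24.00
    endloop
  endfacet
  facet normal 0.0000 0.0000 1.0000
    outer loop
      vertex 0.00 0.00 24.00
      vertex 12.00 6.00 24.00
      vertex 5.00 6.00 24.00
    endloop
  endfacet
  facet normal 0.0000 0.0000 1.0000
    outer loop
      vertex 0.00 0.00 24.00
      vertex 5.00 6.00 24.00
      vertex 5.00 23.00 24.00
    endloop
  endfacet
  facet normal 0.0000 0.0000 1.0000
    outer loop
      vertex 0.00 0.00 24.00
      vertex 5.00 23.00 24.00
      vertex 0.00 23.00 24.00
    endloop
  endfacet
  facet normal 0.0000 -1.0000 0.0000
    outer loop
      vertex 0.00 0.00 0.00
      vertex 12.00 0.00 0.00
      vertex 12.00 0.00 24.00
    endloop
  endfacet
  facet normal 0.0000 -1.0000 0.0000
    outer loop
      vertex 0.00 0.00 0.00
      vertex 12.00 0.00 24.00
      vertex 0.00 0.00 24.00
    endloop
  endfacet
  facet normal 1.0000 0.0000 0.0000
    outer loop
      vertex 12.00 0.00 0.00
      vertex 12.00 6.00 0.00
      vertex 12.00 6.00 24.00
    endloop
  endfacet
  facet normal 1.0000 0.0000 0.0000
    outer loop
      vertex 12.00 0.00 0.00
      vertex 12.00 6.00 24.00
      vertex 12.00 0.00 24.00
    endloop
  endfacet
  facet normal 0.0000 1.0000 0.0000
    outer loop
      vertex 12.00 6.00 0.00
      vertex 5.00 6.00 0.00
      vertex 5.00 6.00 24.00
    endloop
  endfacet
  facet normal 0.0000 1.0000 0.0000
    outer loop
      vertex 12.00 6.00 0.00
      vertex 5.00 6.00 24.00
      vertex 12.00 6.00 24.00
    endloop
  endfacet
  facet normal 1.0000 0.0000 0.0000
    outer loop
      vertex 5.00 6.00 0.00
      vertex 5.00 23.00 0.00
      vertex 5.00 23.00 24.00
    endloop
  endfacet
  facet normal 1.0000 0.0000 0.0000
    outer loop
      vertex 5.00 6.00 0.00
      vertex 5.00 23.00 24.00
      vertex 5.00 6.00 24.00
    endloop
  endfacet
  facet normal 0.0000 1.0000 0.0000
    outer loop
      vertex 5.00 23.00 0.00
      vertex 0.00 23.00 0.00
      vertex 0.00 23.00 24.00
    endloop
  endfacet
  facet normal 0.0000 1.0000 0.0000
    outer loop
      vertex 5.00 23.00 0.00
      vertex 0.00 23.00 24.00
      vertex 5.00 23.00 24.00
    endloop
  endfacet
  facet normal -1.0000 0.0000 0.0000
    outer loop
      vertex 0.00 23.00 0.00
      vertex 0.00 0.00 0.00
      vertex 0.00 0.00 24.00
    endloop
  endfacet
  facet normal -1.0000 0.0000 0.0000
    outer loop
      vertex 0.00 23.00 0.00
      vertex 0.00 0.00 24.00
      vertex 0.00 23.00 24.00
    endloop
  endfacet
endsolid part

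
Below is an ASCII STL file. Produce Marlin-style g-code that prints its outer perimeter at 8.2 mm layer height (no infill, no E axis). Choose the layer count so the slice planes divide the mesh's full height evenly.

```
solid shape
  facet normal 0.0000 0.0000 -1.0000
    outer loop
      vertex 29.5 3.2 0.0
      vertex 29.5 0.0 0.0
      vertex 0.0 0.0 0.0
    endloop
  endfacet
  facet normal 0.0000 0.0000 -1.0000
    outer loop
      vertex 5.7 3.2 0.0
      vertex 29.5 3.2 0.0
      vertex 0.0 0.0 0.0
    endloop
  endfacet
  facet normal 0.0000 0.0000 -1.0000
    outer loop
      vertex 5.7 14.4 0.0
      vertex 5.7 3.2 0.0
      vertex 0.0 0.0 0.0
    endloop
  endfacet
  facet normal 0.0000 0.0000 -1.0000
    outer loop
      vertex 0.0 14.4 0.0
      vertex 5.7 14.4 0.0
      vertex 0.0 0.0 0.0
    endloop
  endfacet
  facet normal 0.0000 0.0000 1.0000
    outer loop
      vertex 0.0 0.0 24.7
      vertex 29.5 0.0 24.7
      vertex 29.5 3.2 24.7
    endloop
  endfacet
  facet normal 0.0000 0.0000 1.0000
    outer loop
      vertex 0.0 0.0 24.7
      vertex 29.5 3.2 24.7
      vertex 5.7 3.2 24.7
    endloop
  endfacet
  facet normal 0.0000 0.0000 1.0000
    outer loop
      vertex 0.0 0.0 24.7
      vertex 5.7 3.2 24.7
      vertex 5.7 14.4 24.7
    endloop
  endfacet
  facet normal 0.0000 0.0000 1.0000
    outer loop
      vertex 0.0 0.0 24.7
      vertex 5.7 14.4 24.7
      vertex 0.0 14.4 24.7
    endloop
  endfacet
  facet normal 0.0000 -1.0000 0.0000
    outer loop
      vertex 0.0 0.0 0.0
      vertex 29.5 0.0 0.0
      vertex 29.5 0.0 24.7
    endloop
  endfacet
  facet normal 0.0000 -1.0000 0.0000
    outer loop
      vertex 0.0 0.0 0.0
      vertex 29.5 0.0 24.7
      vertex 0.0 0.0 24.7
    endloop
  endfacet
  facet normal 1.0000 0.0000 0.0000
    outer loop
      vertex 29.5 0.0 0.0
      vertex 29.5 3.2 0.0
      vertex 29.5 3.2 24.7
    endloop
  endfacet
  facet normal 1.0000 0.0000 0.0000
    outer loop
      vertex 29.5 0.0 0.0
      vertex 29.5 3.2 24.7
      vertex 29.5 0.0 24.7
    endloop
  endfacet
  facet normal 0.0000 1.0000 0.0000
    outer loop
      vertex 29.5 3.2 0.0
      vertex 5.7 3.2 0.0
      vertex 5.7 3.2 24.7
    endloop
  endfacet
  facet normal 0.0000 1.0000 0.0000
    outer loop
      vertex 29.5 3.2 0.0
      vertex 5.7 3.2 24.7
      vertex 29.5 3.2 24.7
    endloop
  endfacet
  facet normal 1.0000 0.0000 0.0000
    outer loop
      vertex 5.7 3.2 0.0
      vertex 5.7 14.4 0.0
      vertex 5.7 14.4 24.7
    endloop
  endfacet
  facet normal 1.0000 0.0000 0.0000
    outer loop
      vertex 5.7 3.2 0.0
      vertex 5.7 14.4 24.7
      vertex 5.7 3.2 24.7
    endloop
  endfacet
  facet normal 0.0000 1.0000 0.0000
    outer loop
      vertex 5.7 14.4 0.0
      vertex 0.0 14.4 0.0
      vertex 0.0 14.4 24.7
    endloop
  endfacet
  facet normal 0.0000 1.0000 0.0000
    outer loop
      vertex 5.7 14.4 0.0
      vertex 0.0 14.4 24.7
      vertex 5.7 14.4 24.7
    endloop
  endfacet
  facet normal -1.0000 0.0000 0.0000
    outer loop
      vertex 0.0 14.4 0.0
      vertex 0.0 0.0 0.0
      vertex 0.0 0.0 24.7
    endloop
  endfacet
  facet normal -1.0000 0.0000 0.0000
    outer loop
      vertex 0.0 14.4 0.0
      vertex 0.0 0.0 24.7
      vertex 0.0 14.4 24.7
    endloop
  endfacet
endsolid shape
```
; perimeter-only toolpath
G21 ; units = mm
G90 ; absolute positioning
G28 ; home
; layer 1
G0 Z8.2
G0 X0.0 Y0.0
G1 X29.5 Y0.0
G1 X29.5 Y3.2
G1 X5.7 Y3.2
G1 X5.7 Y14.4
G1 X0.0 Y14.4
G1 X0.0 Y0.0
; layer 2
G0 Z16.5
G0 X0.0 Y0.0
G1 X29.5 Y0.0
G1 X29.5 Y3.2
G1 X5.7 Y3.2
G1 X5.7 Y14.4
G1 X0.0 Y14.4
G1 X0.0 Y0.0
; layer 3
G0 Z24.7
G0 X0.0 Y0.0
G1 X29.5 Y0.0
G1 X29.5 Y3.2
G1 X5.7 Y3.2
G1 X5.7 Y14.4
G1 X0.0 Y14.4
G1 X0.0 Y0.0
M2 ; end

The solid is an L-shaped prism: outer 29.5 × 14.4 mm, arm thicknesses ≈ 3.2 mm (horizontal) and 5.7 mm (vertical), extruded 24.7 mm in z. Slicing at Δz = 8.2 mm — 3 equal slices spanning the solid's height, so layer i sits at z = i·h/3 — gives 3 non-empty perimeters. Each is a 6-segment closed polygon; G0 lifts to the layer z and rapids to the start vertex, then G1 traces the edges.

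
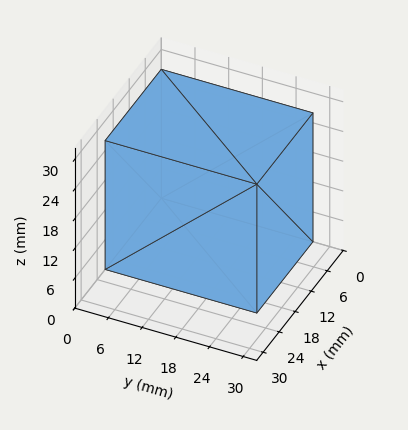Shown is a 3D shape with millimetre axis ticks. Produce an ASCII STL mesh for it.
Reading the render: the shape is a rectangular box, roughly 21 × 27 mm footprint and 26 mm tall (dimensions read to the nearest mm from the axis ticks). For the STL, each face is triangulated and given an outward normal.

solid part
  facet normal 0.0000 0.0000 -1.0000
    outer loop
      vertex 21.000 27.000 0.000
      vertex 21.000 0.000 0.000
      vertex 0.000 0.000 0.000
    endloop
  endfacet
  facet normal 0.0000 0.0000 -1.0000
    outer loop
      vertex 0.000 27.000 0.000
      vertex 21.000 27.000 0.000
      vertex 0.000 0.000 0.000
    endloop
  endfacet
  facet normal 0.0000 0.0000 1.0000
    outer loop
      vertex 0.000 0.000 26.000
      vertex 21.000 0.000 26.000
      vertex 21.000 27.000 26.000
    endloop
  endfacet
  facet normal 0.0000 0.0000 1.0000
    outer loop
      vertex 0.000 0.000 26.000
      vertex 21.000 27.000 26.000
      vertex 0.000 27.000 26.000
    endloop
  endfacet
  facet normal 0.0000 -1.0000 0.0000
    outer loop
      vertex 0.000 0.000 0.000
      vertex 21.000 0.000 0.000
      vertex 21.000 0.000 26.000
    endloop
  endfacet
  facet normal 0.0000 -1.0000 0.0000
    outer loop
      vertex 0.000 0.000 0.000
      vertex 21.000 0.000 26.000
      vertex 0.000 0.000 26.000
    endloop
  endfacet
  facet normal 0.0000 1.0000 0.0000
    outer loop
      vertex 21.000 27.000 26.000
      vertex 21.000 27.000 0.000
      vertex 0.000 27.000 0.000
    endloop
  endfacet
  facet normal 0.0000 1.0000 0.0000
    outer loop
      vertex 0.000 27.000 26.000
      vertex 21.000 27.000 26.000
      vertex 0.000 27.000 0.000
    endloop
  endfacet
  facet normal -1.0000 0.0000 0.0000
    outer loop
      vertex 0.000 27.000 26.000
      vertex 0.000 27.000 0.000
      vertex 0.000 0.000 0.000
    endloop
  endfacet
  facet normal -1.0000 0.0000 0.0000
    outer loop
      vertex 0.000 0.000 26.000
      vertex 0.000 27.000 26.000
      vertex 0.000 0.000 0.000
    endloop
  endfacet
  facet normal 1.0000 0.0000 0.0000
    outer loop
      vertex 21.000 0.000 0.000
      vertex 21.000 27.000 0.000
      vertex 21.000 27.000 26.000
    endloop
  endfacet
  facet normal 1.0000 0.0000 0.0000
    outer loop
      vertex 21.000 0.000 0.000
      vertex 21.000 27.000 26.000
      vertex 21.000 0.000 26.000
    endloop
  endfacet
endsolid part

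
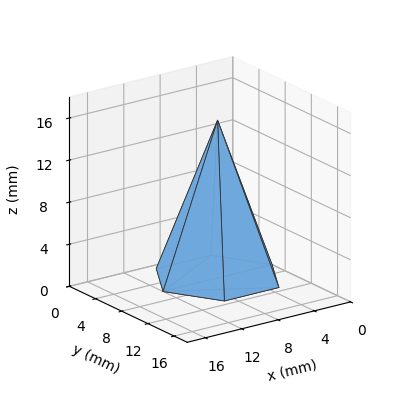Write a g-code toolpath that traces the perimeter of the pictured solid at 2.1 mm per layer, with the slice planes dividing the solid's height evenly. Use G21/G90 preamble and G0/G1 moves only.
Reading the render: the shape is a regular 6-sided pyramid, base circumscribed radius ≈ 6 mm, apex at z ≈ 15 mm (dimensions read to the nearest mm from the axis ticks). For the g-code, the solid's height is divided into equal slices at the stated Δz and each level perimeter traced with G1 moves after a G0 lift.

; perimeter-only toolpath
G21 ; units = mm
G90 ; absolute positioning
G28 ; home
; layer 1
G0 Z2.1
G0 X11.1 Y6.0
G1 X8.6 Y10.5
G1 X3.4 Y10.5
G1 X0.9 Y6.0
G1 X3.4 Y1.5
G1 X8.6 Y1.5
G1 X11.1 Y6.0
; layer 2
G0 Z4.3
G0 X10.3 Y6.0
G1 X8.1 Y9.7
G1 X3.9 Y9.7
G1 X1.7 Y6.0
G1 X3.9 Y2.3
G1 X8.1 Y2.3
G1 X10.3 Y6.0
; layer 3
G0 Z6.4
G0 X9.4 Y6.0
G1 X7.7 Y9.0
G1 X4.3 Y9.0
G1 X2.6 Y6.0
G1 X4.3 Y3.0
G1 X7.7 Y3.0
G1 X9.4 Y6.0
; layer 4
G0 Z8.6
G0 X8.6 Y6.0
G1 X7.3 Y8.2
G1 X4.7 Y8.2
G1 X3.4 Y6.0
G1 X4.7 Y3.8
G1 X7.3 Y3.8
G1 X8.6 Y6.0
; layer 5
G0 Z10.7
G0 X7.7 Y6.0
G1 X6.9 Y7.5
G1 X5.1 Y7.5
G1 X4.3 Y6.0
G1 X5.1 Y4.5
G1 X6.9 Y4.5
G1 X7.7 Y6.0
; layer 6
G0 Z12.9
G0 X6.9 Y6.0
G1 X6.4 Y6.7
G1 X5.6 Y6.7
G1 X5.1 Y6.0
G1 X5.6 Y5.3
G1 X6.4 Y5.3
G1 X6.9 Y6.0
M2 ; end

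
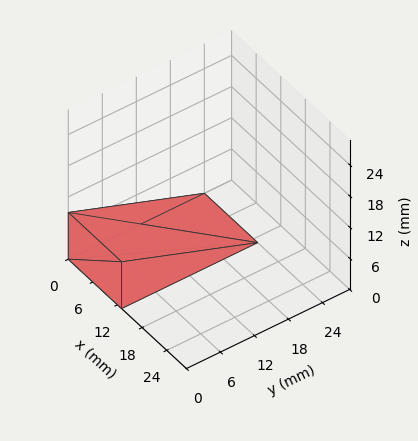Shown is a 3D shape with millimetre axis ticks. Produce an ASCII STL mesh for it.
Reading the render: the shape is a wedge (ramp): 13 × 24 mm base, rising to 9 mm along the y=0 edge and sloping linearly to z=0 at y=24 (dimensions read to the nearest mm from the axis ticks). For the STL, each face is triangulated and given an outward normal.

solid part
  facet normal 0.0000 0.0000 -1.0000
    outer loop
      vertex 13.00 24.00 0.00
      vertex 13.00 0.00 0.00
      vertex 0.00 0.00 0.00
    endloop
  endfacet
  facet normal 0.0000 0.0000 -1.0000
    outer loop
      vertex 0.00 24.00 0.00
      vertex 13.00 24.00 0.00
      vertex 0.00 0.00 0.00
    endloop
  endfacet
  facet normal 0.0000 -1.0000 0.0000
    outer loop
      vertex 0.00 0.00 0.00
      vertex 13.00 0.00 0.00
      vertex 13.00 0.00 9.00
    endloop
  endfacet
  facet normal 0.0000 -1.0000 0.0000
    outer loop
      vertex 0.00 0.00 0.00
      vertex 13.00 0.00 9.00
      vertex 0.00 0.00 9.00
    endloop
  endfacet
  facet normal 0.0000 0.3511 0.9363
    outer loop
      vertex 0.00 0.00 9.00
      vertex 13.00 0.00 9.00
      vertex 13.00 24.00 0.00
    endloop
  endfacet
  facet normal 0.0000 0.3511 0.9363
    outer loop
      vertex 0.00 0.00 9.00
      vertex 13.00 24.00 0.00
      vertex 0.00 24.00 0.00
    endloop
  endfacet
  facet normal -1.0000 0.0000 0.0000
    outer loop
      vertex 0.00 0.00 9.00
      vertex 0.00 24.00 0.00
      vertex 0.00 0.00 0.00
    endloop
  endfacet
  facet normal 1.0000 0.0000 0.0000
    outer loop
      vertex 13.00 0.00 0.00
      vertex 13.00 24.00 0.00
      vertex 13.00 0.00 9.00
    endloop
  endfacet
endsolid part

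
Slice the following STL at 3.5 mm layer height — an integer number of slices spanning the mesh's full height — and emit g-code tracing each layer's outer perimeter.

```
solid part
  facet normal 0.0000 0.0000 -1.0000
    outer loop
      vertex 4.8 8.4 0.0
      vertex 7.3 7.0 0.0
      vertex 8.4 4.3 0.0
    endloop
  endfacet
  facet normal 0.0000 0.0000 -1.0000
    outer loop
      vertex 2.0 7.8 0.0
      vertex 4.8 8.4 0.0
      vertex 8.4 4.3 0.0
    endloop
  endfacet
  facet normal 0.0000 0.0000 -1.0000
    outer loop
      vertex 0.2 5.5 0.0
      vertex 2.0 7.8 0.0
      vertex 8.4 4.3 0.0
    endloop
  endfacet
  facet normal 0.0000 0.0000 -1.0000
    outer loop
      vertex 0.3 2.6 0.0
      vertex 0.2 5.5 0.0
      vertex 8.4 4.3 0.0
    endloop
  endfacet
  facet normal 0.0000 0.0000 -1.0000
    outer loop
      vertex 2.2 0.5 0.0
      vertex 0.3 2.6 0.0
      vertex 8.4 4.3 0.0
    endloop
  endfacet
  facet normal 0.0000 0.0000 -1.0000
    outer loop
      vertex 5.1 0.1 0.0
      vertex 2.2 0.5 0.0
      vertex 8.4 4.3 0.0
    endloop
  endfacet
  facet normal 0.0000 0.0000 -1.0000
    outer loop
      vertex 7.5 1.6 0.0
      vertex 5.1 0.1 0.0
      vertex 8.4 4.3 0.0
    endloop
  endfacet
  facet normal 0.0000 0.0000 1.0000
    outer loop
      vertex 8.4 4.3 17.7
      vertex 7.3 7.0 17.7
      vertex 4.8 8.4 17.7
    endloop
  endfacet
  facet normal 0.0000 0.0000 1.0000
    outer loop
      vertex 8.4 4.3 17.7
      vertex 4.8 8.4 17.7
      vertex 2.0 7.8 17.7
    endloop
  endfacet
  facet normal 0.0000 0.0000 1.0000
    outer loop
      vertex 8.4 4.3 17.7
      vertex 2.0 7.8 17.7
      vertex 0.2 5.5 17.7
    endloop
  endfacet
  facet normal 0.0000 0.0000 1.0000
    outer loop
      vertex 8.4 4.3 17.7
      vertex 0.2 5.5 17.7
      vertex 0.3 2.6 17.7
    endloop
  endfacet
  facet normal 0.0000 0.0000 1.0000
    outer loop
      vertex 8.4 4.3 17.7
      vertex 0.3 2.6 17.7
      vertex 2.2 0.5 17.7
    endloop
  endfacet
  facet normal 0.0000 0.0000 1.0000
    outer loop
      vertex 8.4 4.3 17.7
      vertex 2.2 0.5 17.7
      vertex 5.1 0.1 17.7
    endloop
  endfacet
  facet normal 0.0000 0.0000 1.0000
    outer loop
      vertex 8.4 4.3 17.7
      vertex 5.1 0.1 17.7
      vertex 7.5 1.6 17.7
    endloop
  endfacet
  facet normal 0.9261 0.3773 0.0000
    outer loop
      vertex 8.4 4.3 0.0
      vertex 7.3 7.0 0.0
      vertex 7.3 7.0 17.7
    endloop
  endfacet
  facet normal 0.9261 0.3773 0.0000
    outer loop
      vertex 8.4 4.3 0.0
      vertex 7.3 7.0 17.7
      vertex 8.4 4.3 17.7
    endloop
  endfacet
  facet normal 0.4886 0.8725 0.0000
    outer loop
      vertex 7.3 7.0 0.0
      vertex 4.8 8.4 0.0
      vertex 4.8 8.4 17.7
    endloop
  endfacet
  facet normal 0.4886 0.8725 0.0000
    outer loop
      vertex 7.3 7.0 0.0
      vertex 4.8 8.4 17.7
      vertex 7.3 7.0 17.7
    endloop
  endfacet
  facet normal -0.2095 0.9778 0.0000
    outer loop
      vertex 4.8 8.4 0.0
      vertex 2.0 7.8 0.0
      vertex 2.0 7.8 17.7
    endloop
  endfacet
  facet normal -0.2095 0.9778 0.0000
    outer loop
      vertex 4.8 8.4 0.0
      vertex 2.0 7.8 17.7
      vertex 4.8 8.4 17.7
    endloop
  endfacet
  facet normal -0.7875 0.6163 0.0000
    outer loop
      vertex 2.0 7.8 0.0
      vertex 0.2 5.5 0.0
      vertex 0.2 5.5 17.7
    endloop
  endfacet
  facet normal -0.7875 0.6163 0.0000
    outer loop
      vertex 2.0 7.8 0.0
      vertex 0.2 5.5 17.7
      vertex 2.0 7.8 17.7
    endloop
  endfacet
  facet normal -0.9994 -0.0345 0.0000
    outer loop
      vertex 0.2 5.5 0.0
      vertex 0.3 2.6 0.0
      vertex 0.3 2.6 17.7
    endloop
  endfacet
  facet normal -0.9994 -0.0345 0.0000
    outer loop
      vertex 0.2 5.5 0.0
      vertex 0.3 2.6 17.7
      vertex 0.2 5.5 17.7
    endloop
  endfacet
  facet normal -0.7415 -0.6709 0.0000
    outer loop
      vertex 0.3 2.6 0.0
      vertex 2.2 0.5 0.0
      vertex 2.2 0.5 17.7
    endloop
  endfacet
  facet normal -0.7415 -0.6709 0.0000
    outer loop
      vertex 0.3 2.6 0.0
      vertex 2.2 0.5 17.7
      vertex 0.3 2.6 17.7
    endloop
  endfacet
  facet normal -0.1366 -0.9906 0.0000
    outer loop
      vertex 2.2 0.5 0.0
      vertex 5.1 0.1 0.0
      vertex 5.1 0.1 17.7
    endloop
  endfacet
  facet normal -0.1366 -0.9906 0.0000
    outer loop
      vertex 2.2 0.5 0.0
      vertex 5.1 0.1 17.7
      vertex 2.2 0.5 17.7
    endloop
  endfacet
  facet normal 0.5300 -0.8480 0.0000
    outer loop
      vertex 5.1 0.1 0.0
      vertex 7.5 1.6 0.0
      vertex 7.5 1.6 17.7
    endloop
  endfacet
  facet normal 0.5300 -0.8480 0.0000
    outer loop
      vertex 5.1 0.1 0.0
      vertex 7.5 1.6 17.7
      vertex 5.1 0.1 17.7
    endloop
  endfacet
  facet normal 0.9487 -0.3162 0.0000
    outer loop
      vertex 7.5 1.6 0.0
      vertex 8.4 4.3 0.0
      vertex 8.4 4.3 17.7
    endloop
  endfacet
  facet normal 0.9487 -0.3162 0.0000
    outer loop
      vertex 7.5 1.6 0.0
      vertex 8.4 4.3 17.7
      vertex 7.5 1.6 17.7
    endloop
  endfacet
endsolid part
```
; perimeter-only toolpath
G21 ; units = mm
G90 ; absolute positioning
G28 ; home
; layer 1
G0 Z3.5
G0 X8.4 Y4.3
G1 X7.3 Y7.0
G1 X4.8 Y8.4
G1 X2.0 Y7.8
G1 X0.2 Y5.5
G1 X0.3 Y2.6
G1 X2.2 Y0.5
G1 X5.1 Y0.1
G1 X7.5 Y1.6
G1 X8.4 Y4.3
; layer 2
G0 Z7.1
G0 X8.4 Y4.3
G1 X7.3 Y7.0
G1 X4.8 Y8.4
G1 X2.0 Y7.8
G1 X0.2 Y5.5
G1 X0.3 Y2.6
G1 X2.2 Y0.5
G1 X5.1 Y0.1
G1 X7.5 Y1.6
G1 X8.4 Y4.3
; layer 3
G0 Z10.6
G0 X8.4 Y4.3
G1 X7.3 Y7.0
G1 X4.8 Y8.4
G1 X2.0 Y7.8
G1 X0.2 Y5.5
G1 X0.3 Y2.6
G1 X2.2 Y0.5
G1 X5.1 Y0.1
G1 X7.5 Y1.6
G1 X8.4 Y4.3
; layer 4
G0 Z14.2
G0 X8.4 Y4.3
G1 X7.3 Y7.0
G1 X4.8 Y8.4
G1 X2.0 Y7.8
G1 X0.2 Y5.5
G1 X0.3 Y2.6
G1 X2.2 Y0.5
G1 X5.1 Y0.1
G1 X7.5 Y1.6
G1 X8.4 Y4.3
; layer 5
G0 Z17.7
G0 X8.4 Y4.3
G1 X7.3 Y7.0
G1 X4.8 Y8.4
G1 X2.0 Y7.8
G1 X0.2 Y5.5
G1 X0.3 Y2.6
G1 X2.2 Y0.5
G1 X5.1 Y0.1
G1 X7.5 Y1.6
G1 X8.4 Y4.3
M2 ; end

The solid is a regular 9-sided prism (a cylinder approximated with 9 flat sides), circumscribed radius ≈ 4.2 mm, height ≈ 17.7 mm. Slicing at Δz = 3.5 mm — 5 equal slices spanning the solid's height, so layer i sits at z = i·h/5 — gives 5 non-empty perimeters. Each is a 9-segment closed polygon; G0 lifts to the layer z and rapids to the start vertex, then G1 traces the edges.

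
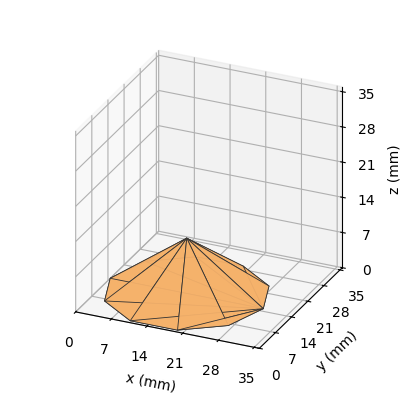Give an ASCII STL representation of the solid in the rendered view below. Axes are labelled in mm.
Reading the render: the shape is a regular 10-sided pyramid, base circumscribed radius ≈ 15 mm, apex at z ≈ 11 mm (dimensions read to the nearest mm from the axis ticks). For the STL, each face is triangulated and given an outward normal.

solid part
  facet normal 0.0000 0.0000 -1.0000
    outer loop
      vertex 19.635 29.266 0.000
      vertex 27.135 23.817 0.000
      vertex 30.000 15.000 0.000
    endloop
  endfacet
  facet normal 0.0000 0.0000 -1.0000
    outer loop
      vertex 10.365 29.266 0.000
      vertex 19.635 29.266 0.000
      vertex 30.000 15.000 0.000
    endloop
  endfacet
  facet normal 0.0000 0.0000 -1.0000
    outer loop
      vertex 2.865 23.817 0.000
      vertex 10.365 29.266 0.000
      vertex 30.000 15.000 0.000
    endloop
  endfacet
  facet normal 0.0000 0.0000 -1.0000
    outer loop
      vertex 0.000 15.000 0.000
      vertex 2.865 23.817 0.000
      vertex 30.000 15.000 0.000
    endloop
  endfacet
  facet normal 0.0000 0.0000 -1.0000
    outer loop
      vertex 2.865 6.183 0.000
      vertex 0.000 15.000 0.000
      vertex 30.000 15.000 0.000
    endloop
  endfacet
  facet normal 0.0000 0.0000 -1.0000
    outer loop
      vertex 10.365 0.734 0.000
      vertex 2.865 6.183 0.000
      vertex 30.000 15.000 0.000
    endloop
  endfacet
  facet normal 0.0000 0.0000 -1.0000
    outer loop
      vertex 19.635 0.734 0.000
      vertex 10.365 0.734 0.000
      vertex 30.000 15.000 0.000
    endloop
  endfacet
  facet normal 0.0000 0.0000 -1.0000
    outer loop
      vertex 27.135 6.183 0.000
      vertex 19.635 0.734 0.000
      vertex 30.000 15.000 0.000
    endloop
  endfacet
  facet normal 0.5807 0.1887 0.7919
    outer loop
      vertex 30.000 15.000 0.000
      vertex 27.135 23.817 0.000
      vertex 15.000 15.000 11.000
    endloop
  endfacet
  facet normal 0.3589 0.4940 0.7919
    outer loop
      vertex 27.135 23.817 0.000
      vertex 19.635 29.266 0.000
      vertex 15.000 15.000 11.000
    endloop
  endfacet
  facet normal 0.0000 0.6106 0.7919
    outer loop
      vertex 19.635 29.266 0.000
      vertex 10.365 29.266 0.000
      vertex 15.000 15.000 11.000
    endloop
  endfacet
  facet normal -0.3589 0.4940 0.7919
    outer loop
      vertex 10.365 29.266 0.000
      vertex 2.865 23.817 0.000
      vertex 15.000 15.000 11.000
    endloop
  endfacet
  facet normal -0.5807 0.1887 0.7919
    outer loop
      vertex 2.865 23.817 0.000
      vertex 0.000 15.000 0.000
      vertex 15.000 15.000 11.000
    endloop
  endfacet
  facet normal -0.5807 -0.1887 0.7919
    outer loop
      vertex 0.000 15.000 0.000
      vertex 2.865 6.183 0.000
      vertex 15.000 15.000 11.000
    endloop
  endfacet
  facet normal -0.3589 -0.4940 0.7919
    outer loop
      vertex 2.865 6.183 0.000
      vertex 10.365 0.734 0.000
      vertex 15.000 15.000 11.000
    endloop
  endfacet
  facet normal 0.0000 -0.6106 0.7919
    outer loop
      vertex 10.365 0.734 0.000
      vertex 19.635 0.734 0.000
      vertex 15.000 15.000 11.000
    endloop
  endfacet
  facet normal 0.3589 -0.4940 0.7919
    outer loop
      vertex 19.635 0.734 0.000
      vertex 27.135 6.183 0.000
      vertex 15.000 15.000 11.000
    endloop
  endfacet
  facet normal 0.5807 -0.1887 0.7919
    outer loop
      vertex 27.135 6.183 0.000
      vertex 30.000 15.000 0.000
      vertex 15.000 15.000 11.000
    endloop
  endfacet
endsolid part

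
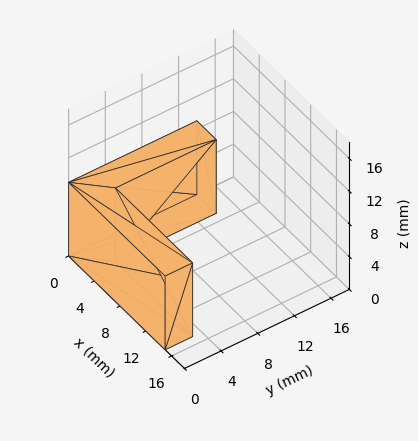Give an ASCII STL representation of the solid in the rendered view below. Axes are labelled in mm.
Reading the render: the shape is an L-shaped prism: outer 15 × 14 mm, arm thicknesses ≈ 3 mm (horizontal) and 3 mm (vertical), extruded 9 mm in z (dimensions read to the nearest mm from the axis ticks). For the STL, each face is triangulated and given an outward normal.

solid part
  facet normal 0.0000 0.0000 -1.0000
    outer loop
      vertex 15.00 3.00 0.00
      vertex 15.00 0.00 0.00
      vertex 0.00 0.00 0.00
    endloop
  endfacet
  facet normal 0.0000 0.0000 -1.0000
    outer loop
      vertex 3.00 3.00 0.00
      vertex 15.00 3.00 0.00
      vertex 0.00 0.00 0.00
    endloop
  endfacet
  facet normal 0.0000 0.0000 -1.0000
    outer loop
      vertex 3.00 14.00 0.00
      vertex 3.00 3.00 0.00
      vertex 0.00 0.00 0.00
    endloop
  endfacet
  facet normal 0.0000 0.0000 -1.0000
    outer loop
      vertex 0.00 14.00 0.00
      vertex 3.00 14.00 0.00
      vertex 0.00 0.00 0.00
    endloop
  endfacet
  facet normal 0.0000 0.0000 1.0000
    outer loop
      vertex 0.00 0.00 9.00
      vertex 15.00 0.00 9.00
      vertex 15.00 3.00 9.00
    endloop
  endfacet
  facet normal 0.0000 0.0000 1.0000
    outer loop
      vertex 0.00 0.00 9.00
      vertex 15.00 3.00 9.00
      vertex 3.00 3.00 9.00
    endloop
  endfacet
  facet normal 0.0000 0.0000 1.0000
    outer loop
      vertex 0.00 0.00 9.00
      vertex 3.00 3.00 9.00
      vertex 3.00 14.00 9.00
    endloop
  endfacet
  facet normal 0.0000 0.0000 1.0000
    outer loop
      vertex 0.00 0.00 9.00
      vertex 3.00 14.00 9.00
      vertex 0.00 14.00 9.00
    endloop
  endfacet
  facet normal 0.0000 -1.0000 0.0000
    outer loop
      vertex 0.00 0.00 0.00
      vertex 15.00 0.00 0.00
      vertex 15.00 0.00 9.00
    endloop
  endfacet
  facet normal 0.0000 -1.0000 0.0000
    outer loop
      vertex 0.00 0.00 0.00
      vertex 15.00 0.00 9.00
      vertex 0.00 0.00 9.00
    endloop
  endfacet
  facet normal 1.0000 0.0000 0.0000
    outer loop
      vertex 15.00 0.00 0.00
      vertex 15.00 3.00 0.00
      vertex 15.00 3.00 9.00
    endloop
  endfacet
  facet normal 1.0000 0.0000 0.0000
    outer loop
      vertex 15.00 0.00 0.00
      vertex 15.00 3.00 9.00
      vertex 15.00 0.00 9.00
    endloop
  endfacet
  facet normal 0.0000 1.0000 0.0000
    outer loop
      vertex 15.00 3.00 0.00
      vertex 3.00 3.00 0.00
      vertex 3.00 3.00 9.00
    endloop
  endfacet
  facet normal 0.0000 1.0000 0.0000
    outer loop
      vertex 15.00 3.00 0.00
      vertex 3.00 3.00 9.00
      vertex 15.00 3.00 9.00
    endloop
  endfacet
  facet normal 1.0000 0.0000 0.0000
    outer loop
      vertex 3.00 3.00 0.00
      vertex 3.00 14.00 0.00
      vertex 3.00 14.00 9.00
    endloop
  endfacet
  facet normal 1.0000 0.0000 0.0000
    outer loop
      vertex 3.00 3.00 0.00
      vertex 3.00 14.00 9.00
      vertex 3.00 3.00 9.00
    endloop
  endfacet
  facet normal 0.0000 1.0000 0.0000
    outer loop
      vertex 3.00 14.00 0.00
      vertex 0.00 14.00 0.00
      vertex 0.00 14.00 9.00
    endloop
  endfacet
  facet normal 0.0000 1.0000 0.0000
    outer loop
      vertex 3.00 14.00 0.00
      vertex 0.00 14.00 9.00
      vertex 3.00 14.00 9.00
    endloop
  endfacet
  facet normal -1.0000 0.0000 0.0000
    outer loop
      vertex 0.00 14.00 0.00
      vertex 0.00 0.00 0.00
      vertex 0.00 0.00 9.00
    endloop
  endfacet
  facet normal -1.0000 0.0000 0.0000
    outer loop
      vertex 0.00 14.00 0.00
      vertex 0.00 0.00 9.00
      vertex 0.00 14.00 9.00
    endloop
  endfacet
endsolid part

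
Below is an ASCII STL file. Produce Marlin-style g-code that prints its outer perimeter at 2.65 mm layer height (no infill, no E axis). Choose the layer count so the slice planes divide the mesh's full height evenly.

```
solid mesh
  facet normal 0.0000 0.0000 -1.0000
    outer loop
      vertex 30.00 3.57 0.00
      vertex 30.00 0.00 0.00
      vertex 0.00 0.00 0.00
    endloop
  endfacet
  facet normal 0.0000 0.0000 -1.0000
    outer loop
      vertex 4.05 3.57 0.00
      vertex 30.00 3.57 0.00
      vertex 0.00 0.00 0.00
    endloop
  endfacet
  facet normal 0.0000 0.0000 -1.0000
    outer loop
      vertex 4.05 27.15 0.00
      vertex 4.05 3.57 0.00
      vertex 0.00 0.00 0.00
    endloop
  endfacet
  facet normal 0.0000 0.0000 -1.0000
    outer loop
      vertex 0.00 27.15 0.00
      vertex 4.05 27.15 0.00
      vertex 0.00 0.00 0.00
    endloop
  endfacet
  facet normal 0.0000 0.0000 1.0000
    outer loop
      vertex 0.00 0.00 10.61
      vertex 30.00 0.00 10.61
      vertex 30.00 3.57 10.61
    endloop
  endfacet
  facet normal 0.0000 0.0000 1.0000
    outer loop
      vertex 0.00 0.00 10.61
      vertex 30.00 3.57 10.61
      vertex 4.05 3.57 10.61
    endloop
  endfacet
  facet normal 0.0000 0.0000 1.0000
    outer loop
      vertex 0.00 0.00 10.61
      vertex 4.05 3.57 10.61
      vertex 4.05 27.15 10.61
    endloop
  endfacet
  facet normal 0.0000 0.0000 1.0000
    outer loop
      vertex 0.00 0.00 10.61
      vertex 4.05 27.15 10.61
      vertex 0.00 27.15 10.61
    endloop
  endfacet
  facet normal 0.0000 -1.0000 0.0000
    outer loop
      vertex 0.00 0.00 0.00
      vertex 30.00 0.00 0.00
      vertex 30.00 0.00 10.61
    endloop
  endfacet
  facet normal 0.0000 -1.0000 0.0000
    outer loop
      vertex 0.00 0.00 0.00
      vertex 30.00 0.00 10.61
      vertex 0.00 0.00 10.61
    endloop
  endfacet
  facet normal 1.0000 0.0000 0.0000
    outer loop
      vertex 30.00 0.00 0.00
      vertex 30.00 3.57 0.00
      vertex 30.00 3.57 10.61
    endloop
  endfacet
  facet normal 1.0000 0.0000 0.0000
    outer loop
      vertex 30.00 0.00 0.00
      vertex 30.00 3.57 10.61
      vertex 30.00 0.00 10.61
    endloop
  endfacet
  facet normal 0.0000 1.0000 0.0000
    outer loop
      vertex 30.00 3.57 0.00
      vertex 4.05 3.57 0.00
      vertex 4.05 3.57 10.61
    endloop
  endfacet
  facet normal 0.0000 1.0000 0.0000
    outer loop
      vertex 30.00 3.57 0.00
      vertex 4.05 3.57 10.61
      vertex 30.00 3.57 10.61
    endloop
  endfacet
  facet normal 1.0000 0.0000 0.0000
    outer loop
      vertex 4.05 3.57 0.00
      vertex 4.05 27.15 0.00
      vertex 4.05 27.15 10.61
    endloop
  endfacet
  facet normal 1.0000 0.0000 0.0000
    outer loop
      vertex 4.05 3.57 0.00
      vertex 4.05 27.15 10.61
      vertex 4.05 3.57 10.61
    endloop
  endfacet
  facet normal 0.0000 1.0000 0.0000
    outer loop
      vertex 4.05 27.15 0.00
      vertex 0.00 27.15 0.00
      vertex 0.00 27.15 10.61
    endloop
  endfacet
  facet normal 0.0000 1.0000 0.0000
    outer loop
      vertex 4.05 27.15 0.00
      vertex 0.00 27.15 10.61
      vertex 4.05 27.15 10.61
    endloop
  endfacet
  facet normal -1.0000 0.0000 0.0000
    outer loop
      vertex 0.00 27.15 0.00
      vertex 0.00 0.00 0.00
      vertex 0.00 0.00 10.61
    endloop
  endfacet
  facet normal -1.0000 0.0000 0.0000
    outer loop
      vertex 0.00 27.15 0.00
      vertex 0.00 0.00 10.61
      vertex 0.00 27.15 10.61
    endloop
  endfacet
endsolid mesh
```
; perimeter-only toolpath
G21 ; units = mm
G90 ; absolute positioning
G28 ; home
; layer 1
G0 Z2.65
G0 X0.00 Y0.00
G1 X30.00 Y0.00
G1 X30.00 Y3.57
G1 X4.05 Y3.57
G1 X4.05 Y27.15
G1 X0.00 Y27.15
G1 X0.00 Y0.00
; layer 2
G0 Z5.30
G0 X0.00 Y0.00
G1 X30.00 Y0.00
G1 X30.00 Y3.57
G1 X4.05 Y3.57
G1 X4.05 Y27.15
G1 X0.00 Y27.15
G1 X0.00 Y0.00
; layer 3
G0 Z7.96
G0 X0.00 Y0.00
G1 X30.00 Y0.00
G1 X30.00 Y3.57
G1 X4.05 Y3.57
G1 X4.05 Y27.15
G1 X0.00 Y27.15
G1 X0.00 Y0.00
; layer 4
G0 Z10.61
G0 X0.00 Y0.00
G1 X30.00 Y0.00
G1 X30.00 Y3.57
G1 X4.05 Y3.57
G1 X4.05 Y27.15
G1 X0.00 Y27.15
G1 X0.00 Y0.00
M2 ; end

The solid is an L-shaped prism: outer 30 × 27.1 mm, arm thicknesses ≈ 3.57 mm (horizontal) and 4.05 mm (vertical), extruded 10.6 mm in z. Slicing at Δz = 2.65 mm — 4 equal slices spanning the solid's height, so layer i sits at z = i·h/4 — gives 4 non-empty perimeters. Each is a 6-segment closed polygon; G0 lifts to the layer z and rapids to the start vertex, then G1 traces the edges.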